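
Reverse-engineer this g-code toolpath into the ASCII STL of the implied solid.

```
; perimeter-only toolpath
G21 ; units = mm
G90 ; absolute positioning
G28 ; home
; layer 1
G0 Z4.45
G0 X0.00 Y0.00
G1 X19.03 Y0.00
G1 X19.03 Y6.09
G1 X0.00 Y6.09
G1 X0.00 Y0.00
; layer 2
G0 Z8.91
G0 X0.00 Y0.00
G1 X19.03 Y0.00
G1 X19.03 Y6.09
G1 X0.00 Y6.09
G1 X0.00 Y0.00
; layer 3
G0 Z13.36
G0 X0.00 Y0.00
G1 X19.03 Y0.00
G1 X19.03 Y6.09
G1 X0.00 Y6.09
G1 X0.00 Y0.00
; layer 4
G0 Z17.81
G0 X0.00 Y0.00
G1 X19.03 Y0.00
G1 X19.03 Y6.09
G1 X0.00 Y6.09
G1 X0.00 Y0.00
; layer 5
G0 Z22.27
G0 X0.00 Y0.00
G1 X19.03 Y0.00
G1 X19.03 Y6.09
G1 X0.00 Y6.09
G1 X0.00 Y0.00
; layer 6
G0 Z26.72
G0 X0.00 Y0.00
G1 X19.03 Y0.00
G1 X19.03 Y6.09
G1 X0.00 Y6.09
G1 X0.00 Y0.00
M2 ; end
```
solid part
  facet normal 0.0000 0.0000 -1.0000
    outer loop
      vertex 19.03 6.09 0.00
      vertex 19.03 0.00 0.00
      vertex 0.00 0.00 0.00
    endloop
  endfacet
  facet normal 0.0000 0.0000 -1.0000
    outer loop
      vertex 0.00 6.09 0.00
      vertex 19.03 6.09 0.00
      vertex 0.00 0.00 0.00
    endloop
  endfacet
  facet normal 0.0000 0.0000 1.0000
    outer loop
      vertex 0.00 0.00 26.72
      vertex 19.03 0.00 26.72
      vertex 19.03 6.09 26.72
    endloop
  endfacet
  facet normal 0.0000 0.0000 1.0000
    outer loop
      vertex 0.00 0.00 26.72
      vertex 19.03 6.09 26.72
      vertex 0.00 6.09 26.72
    endloop
  endfacet
  facet normal 0.0000 -1.0000 0.0000
    outer loop
      vertex 0.00 0.00 0.00
      vertex 19.03 0.00 0.00
      vertex 19.03 0.00 26.72
    endloop
  endfacet
  facet normal 0.0000 -1.0000 0.0000
    outer loop
      vertex 0.00 0.00 0.00
      vertex 19.03 0.00 26.72
      vertex 0.00 0.00 26.72
    endloop
  endfacet
  facet normal 0.0000 1.0000 0.0000
    outer loop
      vertex 19.03 6.09 26.72
      vertex 19.03 6.09 0.00
      vertex 0.00 6.09 0.00
    endloop
  endfacet
  facet normal 0.0000 1.0000 0.0000
    outer loop
      vertex 0.00 6.09 26.72
      vertex 19.03 6.09 26.72
      vertex 0.00 6.09 0.00
    endloop
  endfacet
  facet normal -1.0000 0.0000 0.0000
    outer loop
      vertex 0.00 6.09 26.72
      vertex 0.00 6.09 0.00
      vertex 0.00 0.00 0.00
    endloop
  endfacet
  facet normal -1.0000 0.0000 0.0000
    outer loop
      vertex 0.00 0.00 26.72
      vertex 0.00 6.09 26.72
      vertex 0.00 0.00 0.00
    endloop
  endfacet
  facet normal 1.0000 0.0000 0.0000
    outer loop
      vertex 19.03 0.00 0.00
      vertex 19.03 6.09 0.00
      vertex 19.03 6.09 26.72
    endloop
  endfacet
  facet normal 1.0000 0.0000 0.0000
    outer loop
      vertex 19.03 0.00 0.00
      vertex 19.03 6.09 26.72
      vertex 19.03 0.00 26.72
    endloop
  endfacet
endsolid part

The G0 Z moves step by Δz≈4.45 mm. Every layer's G1 loop is the same polygon, so the solid is a straight extrusion of it from z=0 to z≈26.7. Closing with flat bottom and top caps and triangulating gives 12 facets — a rectangular box, roughly 19 × 6.09 mm footprint and 26.7 mm tall.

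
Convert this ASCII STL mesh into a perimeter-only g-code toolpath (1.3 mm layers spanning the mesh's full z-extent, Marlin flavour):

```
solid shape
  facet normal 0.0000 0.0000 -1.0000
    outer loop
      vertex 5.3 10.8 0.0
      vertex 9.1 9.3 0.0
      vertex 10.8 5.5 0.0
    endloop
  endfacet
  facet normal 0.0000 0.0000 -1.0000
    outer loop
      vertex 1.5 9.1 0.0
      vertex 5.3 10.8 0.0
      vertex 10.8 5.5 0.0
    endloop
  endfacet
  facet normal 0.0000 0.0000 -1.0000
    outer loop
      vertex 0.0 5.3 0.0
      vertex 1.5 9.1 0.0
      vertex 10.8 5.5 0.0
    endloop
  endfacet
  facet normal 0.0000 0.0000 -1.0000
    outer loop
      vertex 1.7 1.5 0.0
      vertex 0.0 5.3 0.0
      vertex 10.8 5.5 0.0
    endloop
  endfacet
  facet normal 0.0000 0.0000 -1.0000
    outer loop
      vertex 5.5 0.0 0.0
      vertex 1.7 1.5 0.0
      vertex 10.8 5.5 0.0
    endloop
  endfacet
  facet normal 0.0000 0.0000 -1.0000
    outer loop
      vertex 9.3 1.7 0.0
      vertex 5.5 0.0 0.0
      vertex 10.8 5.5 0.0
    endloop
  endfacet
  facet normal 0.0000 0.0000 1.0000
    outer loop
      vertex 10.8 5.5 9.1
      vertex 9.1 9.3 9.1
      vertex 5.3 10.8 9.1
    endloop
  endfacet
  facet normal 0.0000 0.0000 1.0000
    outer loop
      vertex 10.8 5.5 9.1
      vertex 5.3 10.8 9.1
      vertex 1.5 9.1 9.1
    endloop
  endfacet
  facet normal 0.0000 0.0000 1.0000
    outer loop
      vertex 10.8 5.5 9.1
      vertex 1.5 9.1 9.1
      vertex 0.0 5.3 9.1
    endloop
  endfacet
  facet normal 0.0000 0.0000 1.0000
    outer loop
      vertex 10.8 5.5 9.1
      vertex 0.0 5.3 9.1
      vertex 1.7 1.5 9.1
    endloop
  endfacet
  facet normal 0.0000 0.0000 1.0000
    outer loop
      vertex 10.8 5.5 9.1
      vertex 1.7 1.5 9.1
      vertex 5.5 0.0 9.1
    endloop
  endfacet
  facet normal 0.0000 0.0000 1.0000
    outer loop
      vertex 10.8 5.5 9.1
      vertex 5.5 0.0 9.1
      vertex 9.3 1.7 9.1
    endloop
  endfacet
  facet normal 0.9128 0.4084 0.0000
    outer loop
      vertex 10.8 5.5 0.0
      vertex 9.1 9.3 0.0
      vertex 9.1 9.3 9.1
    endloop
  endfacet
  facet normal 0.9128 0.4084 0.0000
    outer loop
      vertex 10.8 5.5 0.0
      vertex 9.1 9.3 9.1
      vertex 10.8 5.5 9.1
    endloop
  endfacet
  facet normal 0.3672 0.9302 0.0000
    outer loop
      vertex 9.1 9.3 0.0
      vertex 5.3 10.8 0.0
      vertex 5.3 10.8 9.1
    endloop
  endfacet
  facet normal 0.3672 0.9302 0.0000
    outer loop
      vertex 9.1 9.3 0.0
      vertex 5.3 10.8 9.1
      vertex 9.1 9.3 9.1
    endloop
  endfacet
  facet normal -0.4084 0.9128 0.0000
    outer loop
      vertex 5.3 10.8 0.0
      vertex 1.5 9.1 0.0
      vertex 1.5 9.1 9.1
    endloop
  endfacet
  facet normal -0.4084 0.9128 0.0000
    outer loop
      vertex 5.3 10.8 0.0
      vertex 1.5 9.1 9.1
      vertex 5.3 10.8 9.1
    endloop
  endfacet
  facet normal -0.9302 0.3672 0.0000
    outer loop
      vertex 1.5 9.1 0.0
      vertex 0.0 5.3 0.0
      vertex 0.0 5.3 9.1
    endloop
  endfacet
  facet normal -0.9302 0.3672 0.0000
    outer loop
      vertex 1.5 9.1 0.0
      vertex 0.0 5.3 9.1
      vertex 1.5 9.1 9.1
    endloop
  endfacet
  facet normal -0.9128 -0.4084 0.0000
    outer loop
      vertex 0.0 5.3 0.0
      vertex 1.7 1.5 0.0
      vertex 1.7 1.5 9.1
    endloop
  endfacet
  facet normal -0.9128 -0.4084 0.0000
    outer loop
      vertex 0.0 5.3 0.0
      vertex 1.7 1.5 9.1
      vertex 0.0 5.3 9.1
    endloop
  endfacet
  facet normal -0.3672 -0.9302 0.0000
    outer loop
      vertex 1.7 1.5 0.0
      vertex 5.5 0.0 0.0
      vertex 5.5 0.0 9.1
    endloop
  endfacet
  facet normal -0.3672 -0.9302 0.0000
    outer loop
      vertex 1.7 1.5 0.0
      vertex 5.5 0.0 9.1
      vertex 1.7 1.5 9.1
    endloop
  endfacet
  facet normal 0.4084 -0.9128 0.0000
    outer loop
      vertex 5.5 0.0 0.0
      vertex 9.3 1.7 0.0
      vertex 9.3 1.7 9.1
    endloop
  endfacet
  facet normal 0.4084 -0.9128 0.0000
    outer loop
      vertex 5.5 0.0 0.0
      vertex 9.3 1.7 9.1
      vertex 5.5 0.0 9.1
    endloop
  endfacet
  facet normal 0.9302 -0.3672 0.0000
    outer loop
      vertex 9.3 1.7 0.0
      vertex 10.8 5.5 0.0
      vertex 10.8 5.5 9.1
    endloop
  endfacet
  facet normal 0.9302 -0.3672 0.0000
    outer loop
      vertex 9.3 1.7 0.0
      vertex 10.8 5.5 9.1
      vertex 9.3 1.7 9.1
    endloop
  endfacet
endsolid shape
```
; perimeter-only toolpath
G21 ; units = mm
G90 ; absolute positioning
G28 ; home
; layer 1
G0 Z1.3
G0 X10.8 Y5.5
G1 X9.1 Y9.3
G1 X5.3 Y10.8
G1 X1.5 Y9.1
G1 X0.0 Y5.3
G1 X1.7 Y1.5
G1 X5.5 Y0.0
G1 X9.3 Y1.7
G1 X10.8 Y5.5
; layer 2
G0 Z2.6
G0 X10.8 Y5.5
G1 X9.1 Y9.3
G1 X5.3 Y10.8
G1 X1.5 Y9.1
G1 X0.0 Y5.3
G1 X1.7 Y1.5
G1 X5.5 Y0.0
G1 X9.3 Y1.7
G1 X10.8 Y5.5
; layer 3
G0 Z3.9
G0 X10.8 Y5.5
G1 X9.1 Y9.3
G1 X5.3 Y10.8
G1 X1.5 Y9.1
G1 X0.0 Y5.3
G1 X1.7 Y1.5
G1 X5.5 Y0.0
G1 X9.3 Y1.7
G1 X10.8 Y5.5
; layer 4
G0 Z5.2
G0 X10.8 Y5.5
G1 X9.1 Y9.3
G1 X5.3 Y10.8
G1 X1.5 Y9.1
G1 X0.0 Y5.3
G1 X1.7 Y1.5
G1 X5.5 Y0.0
G1 X9.3 Y1.7
G1 X10.8 Y5.5
; layer 5
G0 Z6.5
G0 X10.8 Y5.5
G1 X9.1 Y9.3
G1 X5.3 Y10.8
G1 X1.5 Y9.1
G1 X0.0 Y5.3
G1 X1.7 Y1.5
G1 X5.5 Y0.0
G1 X9.3 Y1.7
G1 X10.8 Y5.5
; layer 6
G0 Z7.8
G0 X10.8 Y5.5
G1 X9.1 Y9.3
G1 X5.3 Y10.8
G1 X1.5 Y9.1
G1 X0.0 Y5.3
G1 X1.7 Y1.5
G1 X5.5 Y0.0
G1 X9.3 Y1.7
G1 X10.8 Y5.5
; layer 7
G0 Z9.1
G0 X10.8 Y5.5
G1 X9.1 Y9.3
G1 X5.3 Y10.8
G1 X1.5 Y9.1
G1 X0.0 Y5.3
G1 X1.7 Y1.5
G1 X5.5 Y0.0
G1 X9.3 Y1.7
G1 X10.8 Y5.5
M2 ; end

The solid is a regular 8-sided prism (a cylinder approximated with 8 flat sides), circumscribed radius ≈ 5.4 mm, height ≈ 9.1 mm. Slicing at Δz = 1.3 mm — 7 equal slices spanning the solid's height, so layer i sits at z = i·h/7 — gives 7 non-empty perimeters. Each is a 8-segment closed polygon; G0 lifts to the layer z and rapids to the start vertex, then G1 traces the edges.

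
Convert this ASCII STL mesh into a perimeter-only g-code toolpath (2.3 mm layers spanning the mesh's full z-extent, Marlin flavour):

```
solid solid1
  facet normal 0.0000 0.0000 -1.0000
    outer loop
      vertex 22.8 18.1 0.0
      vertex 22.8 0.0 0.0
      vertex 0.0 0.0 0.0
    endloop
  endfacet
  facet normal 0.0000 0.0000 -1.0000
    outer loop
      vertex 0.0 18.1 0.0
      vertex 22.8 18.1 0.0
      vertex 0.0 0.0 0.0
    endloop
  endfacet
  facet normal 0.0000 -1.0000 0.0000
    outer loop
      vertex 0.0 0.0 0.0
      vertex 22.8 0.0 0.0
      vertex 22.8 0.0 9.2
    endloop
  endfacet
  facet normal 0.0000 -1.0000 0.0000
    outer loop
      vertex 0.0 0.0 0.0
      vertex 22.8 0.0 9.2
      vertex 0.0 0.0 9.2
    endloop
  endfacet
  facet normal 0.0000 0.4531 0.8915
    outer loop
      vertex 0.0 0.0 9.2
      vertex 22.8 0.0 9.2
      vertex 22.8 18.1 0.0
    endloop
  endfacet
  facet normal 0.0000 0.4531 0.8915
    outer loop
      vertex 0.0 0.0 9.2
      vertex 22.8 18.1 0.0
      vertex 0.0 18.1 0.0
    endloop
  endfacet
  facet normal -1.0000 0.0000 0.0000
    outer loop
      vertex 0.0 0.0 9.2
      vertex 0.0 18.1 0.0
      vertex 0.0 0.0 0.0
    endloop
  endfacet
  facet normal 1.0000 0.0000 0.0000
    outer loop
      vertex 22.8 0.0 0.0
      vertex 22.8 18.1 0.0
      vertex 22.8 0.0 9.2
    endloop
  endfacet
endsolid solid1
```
; perimeter-only toolpath
G21 ; units = mm
G90 ; absolute positioning
G28 ; home
; layer 1
G0 Z2.3
G0 X0.0 Y0.0
G1 X22.8 Y0.0
G1 X22.8 Y13.6
G1 X0.0 Y13.6
G1 X0.0 Y0.0
; layer 2
G0 Z4.6
G0 X0.0 Y0.0
G1 X22.8 Y0.0
G1 X22.8 Y9.1
G1 X0.0 Y9.1
G1 X0.0 Y0.0
; layer 3
G0 Z6.9
G0 X0.0 Y0.0
G1 X22.8 Y0.0
G1 X22.8 Y4.5
G1 X0.0 Y4.5
G1 X0.0 Y0.0
M2 ; end

The solid is a wedge (ramp): 22.8 × 18.1 mm base, rising to 9.2 mm along the y=0 edge and sloping linearly to z=0 at y=18.1. Slicing at Δz = 2.3 mm — 4 equal slices spanning the solid's height, so layer i sits at z = i·h/4 — gives 3 non-empty perimeters. Each is a 4-segment closed polygon; G0 lifts to the layer z and rapids to the start vertex, then G1 traces the edges. The cross-section shrinks linearly with z (the slice at the apex is degenerate and omitted).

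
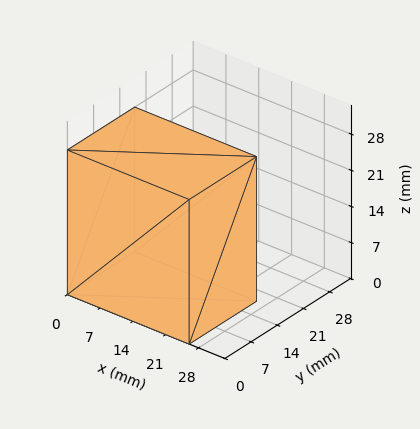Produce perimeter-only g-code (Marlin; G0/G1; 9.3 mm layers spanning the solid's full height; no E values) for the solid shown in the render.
Reading the render: the shape is a rectangular box, roughly 26 × 18 mm footprint and 28 mm tall (dimensions read to the nearest mm from the axis ticks). For the g-code, the solid's height is divided into equal slices at the stated Δz and each level perimeter traced with G1 moves after a G0 lift.

; perimeter-only toolpath
G21 ; units = mm
G90 ; absolute positioning
G28 ; home
; layer 1
G0 Z9.3
G0 X0.0 Y0.0
G1 X26.0 Y0.0
G1 X26.0 Y18.0
G1 X0.0 Y18.0
G1 X0.0 Y0.0
; layer 2
G0 Z18.7
G0 X0.0 Y0.0
G1 X26.0 Y0.0
G1 X26.0 Y18.0
G1 X0.0 Y18.0
G1 X0.0 Y0.0
; layer 3
G0 Z28.0
G0 X0.0 Y0.0
G1 X26.0 Y0.0
G1 X26.0 Y18.0
G1 X0.0 Y18.0
G1 X0.0 Y0.0
M2 ; end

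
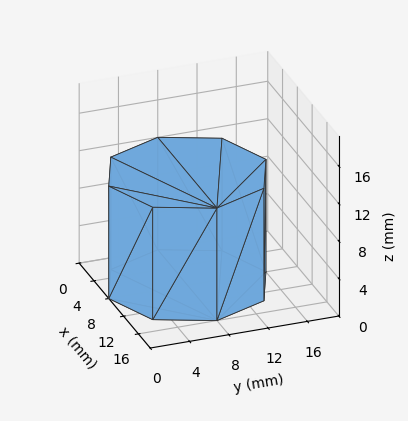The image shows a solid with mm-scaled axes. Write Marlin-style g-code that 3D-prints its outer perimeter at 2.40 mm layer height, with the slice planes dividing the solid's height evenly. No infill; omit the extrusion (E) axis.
Reading the render: the shape is a regular 8-sided prism (a cylinder approximated with 8 flat sides), circumscribed radius ≈ 8 mm, height ≈ 12 mm (dimensions read to the nearest mm from the axis ticks). For the g-code, the solid's height is divided into equal slices at the stated Δz and each level perimeter traced with G1 moves after a G0 lift.

; perimeter-only toolpath
G21 ; units = mm
G90 ; absolute positioning
G28 ; home
; layer 1
G0 Z2.40
G0 X16.00 Y8.00
G1 X13.66 Y13.66
G1 X8.00 Y16.00
G1 X2.34 Y13.66
G1 X0.00 Y8.00
G1 X2.34 Y2.34
G1 X8.00 Y0.00
G1 X13.66 Y2.34
G1 X16.00 Y8.00
; layer 2
G0 Z4.80
G0 X16.00 Y8.00
G1 X13.66 Y13.66
G1 X8.00 Y16.00
G1 X2.34 Y13.66
G1 X0.00 Y8.00
G1 X2.34 Y2.34
G1 X8.00 Y0.00
G1 X13.66 Y2.34
G1 X16.00 Y8.00
; layer 3
G0 Z7.20
G0 X16.00 Y8.00
G1 X13.66 Y13.66
G1 X8.00 Y16.00
G1 X2.34 Y13.66
G1 X0.00 Y8.00
G1 X2.34 Y2.34
G1 X8.00 Y0.00
G1 X13.66 Y2.34
G1 X16.00 Y8.00
; layer 4
G0 Z9.60
G0 X16.00 Y8.00
G1 X13.66 Y13.66
G1 X8.00 Y16.00
G1 X2.34 Y13.66
G1 X0.00 Y8.00
G1 X2.34 Y2.34
G1 X8.00 Y0.00
G1 X13.66 Y2.34
G1 X16.00 Y8.00
; layer 5
G0 Z12.00
G0 X16.00 Y8.00
G1 X13.66 Y13.66
G1 X8.00 Y16.00
G1 X2.34 Y13.66
G1 X0.00 Y8.00
G1 X2.34 Y2.34
G1 X8.00 Y0.00
G1 X13.66 Y2.34
G1 X16.00 Y8.00
M2 ; end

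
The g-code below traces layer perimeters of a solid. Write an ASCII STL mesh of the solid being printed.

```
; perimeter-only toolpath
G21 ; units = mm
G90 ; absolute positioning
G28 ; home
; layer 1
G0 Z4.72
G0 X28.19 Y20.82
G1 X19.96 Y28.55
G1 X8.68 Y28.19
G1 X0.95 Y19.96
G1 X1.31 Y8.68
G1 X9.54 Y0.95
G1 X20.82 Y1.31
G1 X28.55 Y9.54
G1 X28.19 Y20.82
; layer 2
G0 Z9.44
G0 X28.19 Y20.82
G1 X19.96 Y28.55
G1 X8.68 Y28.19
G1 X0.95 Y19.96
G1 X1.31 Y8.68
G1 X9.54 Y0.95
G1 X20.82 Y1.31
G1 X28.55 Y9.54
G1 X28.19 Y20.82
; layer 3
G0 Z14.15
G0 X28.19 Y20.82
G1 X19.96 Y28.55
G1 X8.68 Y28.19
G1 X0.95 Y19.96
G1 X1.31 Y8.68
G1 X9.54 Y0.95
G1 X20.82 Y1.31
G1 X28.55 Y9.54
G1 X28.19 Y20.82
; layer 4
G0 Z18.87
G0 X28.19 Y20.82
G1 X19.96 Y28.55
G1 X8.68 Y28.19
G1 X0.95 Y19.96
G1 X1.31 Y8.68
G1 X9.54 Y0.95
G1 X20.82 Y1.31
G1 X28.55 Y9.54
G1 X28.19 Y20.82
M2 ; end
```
solid part
  facet normal 0.0000 0.0000 -1.0000
    outer loop
      vertex 8.68 28.19 0.00
      vertex 19.96 28.55 0.00
      vertex 28.19 20.82 0.00
    endloop
  endfacet
  facet normal 0.0000 0.0000 -1.0000
    outer loop
      vertex 0.95 19.96 0.00
      vertex 8.68 28.19 0.00
      vertex 28.19 20.82 0.00
    endloop
  endfacet
  facet normal 0.0000 0.0000 -1.0000
    outer loop
      vertex 1.31 8.68 0.00
      vertex 0.95 19.96 0.00
      vertex 28.19 20.82 0.00
    endloop
  endfacet
  facet normal 0.0000 0.0000 -1.0000
    outer loop
      vertex 9.54 0.95 0.00
      vertex 1.31 8.68 0.00
      vertex 28.19 20.82 0.00
    endloop
  endfacet
  facet normal 0.0000 0.0000 -1.0000
    outer loop
      vertex 20.82 1.31 0.00
      vertex 9.54 0.95 0.00
      vertex 28.19 20.82 0.00
    endloop
  endfacet
  facet normal 0.0000 0.0000 -1.0000
    outer loop
      vertex 28.55 9.54 0.00
      vertex 20.82 1.31 0.00
      vertex 28.19 20.82 0.00
    endloop
  endfacet
  facet normal 0.0000 0.0000 1.0000
    outer loop
      vertex 28.19 20.82 18.87
      vertex 19.96 28.55 18.87
      vertex 8.68 28.19 18.87
    endloop
  endfacet
  facet normal 0.0000 0.0000 1.0000
    outer loop
      vertex 28.19 20.82 18.87
      vertex 8.68 28.19 18.87
      vertex 0.95 19.96 18.87
    endloop
  endfacet
  facet normal 0.0000 0.0000 1.0000
    outer loop
      vertex 28.19 20.82 18.87
      vertex 0.95 19.96 18.87
      vertex 1.31 8.68 18.87
    endloop
  endfacet
  facet normal 0.0000 0.0000 1.0000
    outer loop
      vertex 28.19 20.82 18.87
      vertex 1.31 8.68 18.87
      vertex 9.54 0.95 18.87
    endloop
  endfacet
  facet normal 0.0000 0.0000 1.0000
    outer loop
      vertex 28.19 20.82 18.87
      vertex 9.54 0.95 18.87
      vertex 20.82 1.31 18.87
    endloop
  endfacet
  facet normal 0.0000 0.0000 1.0000
    outer loop
      vertex 28.19 20.82 18.87
      vertex 20.82 1.31 18.87
      vertex 28.55 9.54 18.87
    endloop
  endfacet
  facet normal 0.6846 0.7289 0.0000
    outer loop
      vertex 28.19 20.82 0.00
      vertex 19.96 28.55 0.00
      vertex 19.96 28.55 18.87
    endloop
  endfacet
  facet normal 0.6846 0.7289 0.0000
    outer loop
      vertex 28.19 20.82 0.00
      vertex 19.96 28.55 18.87
      vertex 28.19 20.82 18.87
    endloop
  endfacet
  facet normal -0.0319 0.9995 0.0000
    outer loop
      vertex 19.96 28.55 0.00
      vertex 8.68 28.19 0.00
      vertex 8.68 28.19 18.87
    endloop
  endfacet
  facet normal -0.0319 0.9995 0.0000
    outer loop
      vertex 19.96 28.55 0.00
      vertex 8.68 28.19 18.87
      vertex 19.96 28.55 18.87
    endloop
  endfacet
  facet normal -0.7289 0.6846 0.0000
    outer loop
      vertex 8.68 28.19 0.00
      vertex 0.95 19.96 0.00
      vertex 0.95 19.96 18.87
    endloop
  endfacet
  facet normal -0.7289 0.6846 0.0000
    outer loop
      vertex 8.68 28.19 0.00
      vertex 0.95 19.96 18.87
      vertex 8.68 28.19 18.87
    endloop
  endfacet
  facet normal -0.9995 -0.0319 0.0000
    outer loop
      vertex 0.95 19.96 0.00
      vertex 1.31 8.68 0.00
      vertex 1.31 8.68 18.87
    endloop
  endfacet
  facet normal -0.9995 -0.0319 0.0000
    outer loop
      vertex 0.95 19.96 0.00
      vertex 1.31 8.68 18.87
      vertex 0.95 19.96 18.87
    endloop
  endfacet
  facet normal -0.6846 -0.7289 0.0000
    outer loop
      vertex 1.31 8.68 0.00
      vertex 9.54 0.95 0.00
      vertex 9.54 0.95 18.87
    endloop
  endfacet
  facet normal -0.6846 -0.7289 0.0000
    outer loop
      vertex 1.31 8.68 0.00
      vertex 9.54 0.95 18.87
      vertex 1.31 8.68 18.87
    endloop
  endfacet
  facet normal 0.0319 -0.9995 0.0000
    outer loop
      vertex 9.54 0.95 0.00
      vertex 20.82 1.31 0.00
      vertex 20.82 1.31 18.87
    endloop
  endfacet
  facet normal 0.0319 -0.9995 0.0000
    outer loop
      vertex 9.54 0.95 0.00
      vertex 20.82 1.31 18.87
      vertex 9.54 0.95 18.87
    endloop
  endfacet
  facet normal 0.7289 -0.6846 0.0000
    outer loop
      vertex 20.82 1.31 0.00
      vertex 28.55 9.54 0.00
      vertex 28.55 9.54 18.87
    endloop
  endfacet
  facet normal 0.7289 -0.6846 0.0000
    outer loop
      vertex 20.82 1.31 0.00
      vertex 28.55 9.54 18.87
      vertex 20.82 1.31 18.87
    endloop
  endfacet
  facet normal 0.9995 0.0319 0.0000
    outer loop
      vertex 28.55 9.54 0.00
      vertex 28.19 20.82 0.00
      vertex 28.19 20.82 18.87
    endloop
  endfacet
  facet normal 0.9995 0.0319 0.0000
    outer loop
      vertex 28.55 9.54 0.00
      vertex 28.19 20.82 18.87
      vertex 28.55 9.54 18.87
    endloop
  endfacet
endsolid part

The G0 Z moves step by Δz≈4.72 mm. Every layer's G1 loop is the same polygon, so the solid is a straight extrusion of it from z=0 to z≈18.9. Closing with flat bottom and top caps and triangulating gives 28 facets — a regular 8-sided prism (a cylinder approximated with 8 flat sides), circumscribed radius ≈ 14.8 mm, height ≈ 18.9 mm.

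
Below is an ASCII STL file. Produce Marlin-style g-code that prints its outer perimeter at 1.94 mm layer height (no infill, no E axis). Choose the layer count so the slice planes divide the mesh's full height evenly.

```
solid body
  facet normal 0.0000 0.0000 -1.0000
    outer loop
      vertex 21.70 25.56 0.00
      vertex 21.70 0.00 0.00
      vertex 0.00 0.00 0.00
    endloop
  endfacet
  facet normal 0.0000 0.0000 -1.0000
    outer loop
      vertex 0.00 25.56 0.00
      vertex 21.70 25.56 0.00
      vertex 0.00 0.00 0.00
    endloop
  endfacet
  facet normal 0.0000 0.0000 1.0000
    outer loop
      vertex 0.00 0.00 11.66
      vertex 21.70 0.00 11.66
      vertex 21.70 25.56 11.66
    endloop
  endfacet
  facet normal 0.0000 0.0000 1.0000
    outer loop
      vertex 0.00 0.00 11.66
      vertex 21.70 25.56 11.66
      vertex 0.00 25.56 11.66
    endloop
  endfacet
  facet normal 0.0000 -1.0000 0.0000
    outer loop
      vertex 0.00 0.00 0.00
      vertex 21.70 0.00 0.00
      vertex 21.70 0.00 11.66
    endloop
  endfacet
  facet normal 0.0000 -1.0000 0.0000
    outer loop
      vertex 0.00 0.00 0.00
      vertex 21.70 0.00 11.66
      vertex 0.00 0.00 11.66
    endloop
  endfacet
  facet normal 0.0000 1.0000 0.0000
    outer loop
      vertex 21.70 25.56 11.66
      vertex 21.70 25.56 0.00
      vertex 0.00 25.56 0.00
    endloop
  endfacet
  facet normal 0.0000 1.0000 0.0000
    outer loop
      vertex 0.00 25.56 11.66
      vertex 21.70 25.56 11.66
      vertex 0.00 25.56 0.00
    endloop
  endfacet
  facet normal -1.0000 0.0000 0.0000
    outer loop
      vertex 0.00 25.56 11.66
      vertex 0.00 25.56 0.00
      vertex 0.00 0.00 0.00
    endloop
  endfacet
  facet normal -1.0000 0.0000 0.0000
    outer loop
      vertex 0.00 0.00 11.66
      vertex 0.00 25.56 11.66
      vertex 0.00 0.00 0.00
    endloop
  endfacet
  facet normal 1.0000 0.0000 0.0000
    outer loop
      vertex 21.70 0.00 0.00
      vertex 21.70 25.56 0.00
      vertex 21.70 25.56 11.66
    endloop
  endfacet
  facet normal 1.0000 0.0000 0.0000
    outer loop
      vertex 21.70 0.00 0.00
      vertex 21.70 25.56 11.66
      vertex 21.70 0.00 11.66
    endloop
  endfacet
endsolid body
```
; perimeter-only toolpath
G21 ; units = mm
G90 ; absolute positioning
G28 ; home
; layer 1
G0 Z1.94
G0 X0.00 Y0.00
G1 X21.70 Y0.00
G1 X21.70 Y25.56
G1 X0.00 Y25.56
G1 X0.00 Y0.00
; layer 2
G0 Z3.89
G0 X0.00 Y0.00
G1 X21.70 Y0.00
G1 X21.70 Y25.56
G1 X0.00 Y25.56
G1 X0.00 Y0.00
; layer 3
G0 Z5.83
G0 X0.00 Y0.00
G1 X21.70 Y0.00
G1 X21.70 Y25.56
G1 X0.00 Y25.56
G1 X0.00 Y0.00
; layer 4
G0 Z7.77
G0 X0.00 Y0.00
G1 X21.70 Y0.00
G1 X21.70 Y25.56
G1 X0.00 Y25.56
G1 X0.00 Y0.00
; layer 5
G0 Z9.72
G0 X0.00 Y0.00
G1 X21.70 Y0.00
G1 X21.70 Y25.56
G1 X0.00 Y25.56
G1 X0.00 Y0.00
; layer 6
G0 Z11.66
G0 X0.00 Y0.00
G1 X21.70 Y0.00
G1 X21.70 Y25.56
G1 X0.00 Y25.56
G1 X0.00 Y0.00
M2 ; end

The solid is a rectangular box, roughly 21.7 × 25.6 mm footprint and 11.7 mm tall. Slicing at Δz = 1.94 mm — 6 equal slices spanning the solid's height, so layer i sits at z = i·h/6 — gives 6 non-empty perimeters. Each is a 4-segment closed polygon; G0 lifts to the layer z and rapids to the start vertex, then G1 traces the edges.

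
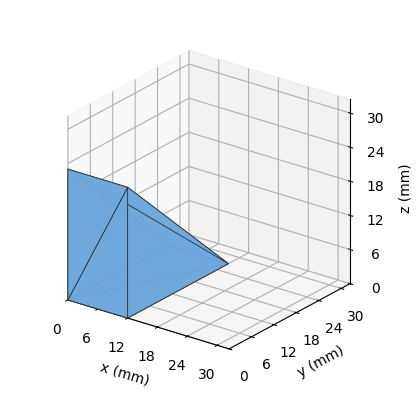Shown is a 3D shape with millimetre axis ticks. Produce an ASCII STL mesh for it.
Reading the render: the shape is a wedge (ramp): 12 × 27 mm base, rising to 23 mm along the y=0 edge and sloping linearly to z=0 at y=27 (dimensions read to the nearest mm from the axis ticks). For the STL, each face is triangulated and given an outward normal.

solid part
  facet normal 0.0000 0.0000 -1.0000
    outer loop
      vertex 12.000 27.000 0.000
      vertex 12.000 0.000 0.000
      vertex 0.000 0.000 0.000
    endloop
  endfacet
  facet normal 0.0000 0.0000 -1.0000
    outer loop
      vertex 0.000 27.000 0.000
      vertex 12.000 27.000 0.000
      vertex 0.000 0.000 0.000
    endloop
  endfacet
  facet normal 0.0000 -1.0000 0.0000
    outer loop
      vertex 0.000 0.000 0.000
      vertex 12.000 0.000 0.000
      vertex 12.000 0.000 23.000
    endloop
  endfacet
  facet normal 0.0000 -1.0000 0.0000
    outer loop
      vertex 0.000 0.000 0.000
      vertex 12.000 0.000 23.000
      vertex 0.000 0.000 23.000
    endloop
  endfacet
  facet normal 0.0000 0.6485 0.7612
    outer loop
      vertex 0.000 0.000 23.000
      vertex 12.000 0.000 23.000
      vertex 12.000 27.000 0.000
    endloop
  endfacet
  facet normal 0.0000 0.6485 0.7612
    outer loop
      vertex 0.000 0.000 23.000
      vertex 12.000 27.000 0.000
      vertex 0.000 27.000 0.000
    endloop
  endfacet
  facet normal -1.0000 0.0000 0.0000
    outer loop
      vertex 0.000 0.000 23.000
      vertex 0.000 27.000 0.000
      vertex 0.000 0.000 0.000
    endloop
  endfacet
  facet normal 1.0000 0.0000 0.0000
    outer loop
      vertex 12.000 0.000 0.000
      vertex 12.000 27.000 0.000
      vertex 12.000 0.000 23.000
    endloop
  endfacet
endsolid part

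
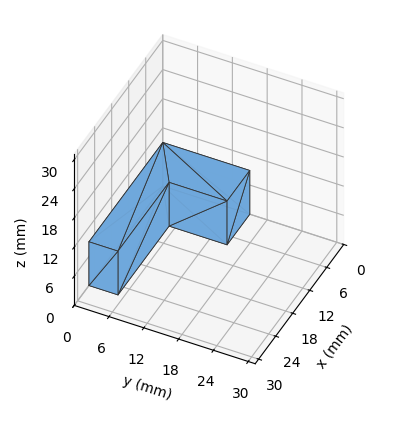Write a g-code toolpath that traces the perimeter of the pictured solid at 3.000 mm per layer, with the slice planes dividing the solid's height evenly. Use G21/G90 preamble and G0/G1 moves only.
Reading the render: the shape is an L-shaped prism: outer 26 × 15 mm, arm thicknesses ≈ 5 mm (horizontal) and 8 mm (vertical), extruded 9 mm in z (dimensions read to the nearest mm from the axis ticks). For the g-code, the solid's height is divided into equal slices at the stated Δz and each level perimeter traced with G1 moves after a G0 lift.

; perimeter-only toolpath
G21 ; units = mm
G90 ; absolute positioning
G28 ; home
; layer 1
G0 Z3.000
G0 X0.000 Y0.000
G1 X26.000 Y0.000
G1 X26.000 Y5.000
G1 X8.000 Y5.000
G1 X8.000 Y15.000
G1 X0.000 Y15.000
G1 X0.000 Y0.000
; layer 2
G0 Z6.000
G0 X0.000 Y0.000
G1 X26.000 Y0.000
G1 X26.000 Y5.000
G1 X8.000 Y5.000
G1 X8.000 Y15.000
G1 X0.000 Y15.000
G1 X0.000 Y0.000
; layer 3
G0 Z9.000
G0 X0.000 Y0.000
G1 X26.000 Y0.000
G1 X26.000 Y5.000
G1 X8.000 Y5.000
G1 X8.000 Y15.000
G1 X0.000 Y15.000
G1 X0.000 Y0.000
M2 ; end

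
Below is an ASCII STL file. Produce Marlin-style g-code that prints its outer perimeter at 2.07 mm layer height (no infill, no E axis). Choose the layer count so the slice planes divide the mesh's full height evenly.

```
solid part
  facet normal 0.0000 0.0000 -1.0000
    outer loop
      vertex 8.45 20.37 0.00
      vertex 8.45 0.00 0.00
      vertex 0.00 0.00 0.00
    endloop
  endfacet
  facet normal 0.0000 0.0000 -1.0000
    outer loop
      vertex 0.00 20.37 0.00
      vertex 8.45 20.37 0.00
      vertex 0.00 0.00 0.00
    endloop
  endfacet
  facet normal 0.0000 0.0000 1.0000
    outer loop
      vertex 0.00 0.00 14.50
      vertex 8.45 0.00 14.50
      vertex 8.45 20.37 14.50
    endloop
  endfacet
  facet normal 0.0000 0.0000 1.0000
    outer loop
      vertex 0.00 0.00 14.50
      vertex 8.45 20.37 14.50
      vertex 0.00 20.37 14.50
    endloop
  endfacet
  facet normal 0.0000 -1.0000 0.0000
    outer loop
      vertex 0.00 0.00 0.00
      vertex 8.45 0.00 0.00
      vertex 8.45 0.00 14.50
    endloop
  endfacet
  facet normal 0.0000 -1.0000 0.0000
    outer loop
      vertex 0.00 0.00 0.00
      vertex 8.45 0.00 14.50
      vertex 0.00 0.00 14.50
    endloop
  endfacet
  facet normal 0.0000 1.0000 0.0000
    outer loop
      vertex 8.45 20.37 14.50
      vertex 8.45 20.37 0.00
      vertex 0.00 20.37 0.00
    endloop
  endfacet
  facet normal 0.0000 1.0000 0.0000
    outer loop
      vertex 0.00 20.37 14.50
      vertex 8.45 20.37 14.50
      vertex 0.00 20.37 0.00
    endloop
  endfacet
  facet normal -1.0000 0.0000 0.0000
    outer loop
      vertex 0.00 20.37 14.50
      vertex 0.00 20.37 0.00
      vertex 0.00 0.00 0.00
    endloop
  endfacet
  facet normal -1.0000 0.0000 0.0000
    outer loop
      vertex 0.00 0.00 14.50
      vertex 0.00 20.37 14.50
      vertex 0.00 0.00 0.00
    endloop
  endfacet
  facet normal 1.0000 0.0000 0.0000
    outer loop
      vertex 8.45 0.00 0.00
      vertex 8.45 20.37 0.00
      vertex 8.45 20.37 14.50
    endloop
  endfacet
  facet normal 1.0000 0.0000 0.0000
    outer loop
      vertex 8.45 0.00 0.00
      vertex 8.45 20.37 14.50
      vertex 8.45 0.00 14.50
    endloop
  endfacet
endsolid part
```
; perimeter-only toolpath
G21 ; units = mm
G90 ; absolute positioning
G28 ; home
; layer 1
G0 Z2.07
G0 X0.00 Y0.00
G1 X8.45 Y0.00
G1 X8.45 Y20.37
G1 X0.00 Y20.37
G1 X0.00 Y0.00
; layer 2
G0 Z4.14
G0 X0.00 Y0.00
G1 X8.45 Y0.00
G1 X8.45 Y20.37
G1 X0.00 Y20.37
G1 X0.00 Y0.00
; layer 3
G0 Z6.21
G0 X0.00 Y0.00
G1 X8.45 Y0.00
G1 X8.45 Y20.37
G1 X0.00 Y20.37
G1 X0.00 Y0.00
; layer 4
G0 Z8.29
G0 X0.00 Y0.00
G1 X8.45 Y0.00
G1 X8.45 Y20.37
G1 X0.00 Y20.37
G1 X0.00 Y0.00
; layer 5
G0 Z10.36
G0 X0.00 Y0.00
G1 X8.45 Y0.00
G1 X8.45 Y20.37
G1 X0.00 Y20.37
G1 X0.00 Y0.00
; layer 6
G0 Z12.43
G0 X0.00 Y0.00
G1 X8.45 Y0.00
G1 X8.45 Y20.37
G1 X0.00 Y20.37
G1 X0.00 Y0.00
; layer 7
G0 Z14.50
G0 X0.00 Y0.00
G1 X8.45 Y0.00
G1 X8.45 Y20.37
G1 X0.00 Y20.37
G1 X0.00 Y0.00
M2 ; end

The solid is a rectangular box, roughly 8.45 × 20.4 mm footprint and 14.5 mm tall. Slicing at Δz = 2.07 mm — 7 equal slices spanning the solid's height, so layer i sits at z = i·h/7 — gives 7 non-empty perimeters. Each is a 4-segment closed polygon; G0 lifts to the layer z and rapids to the start vertex, then G1 traces the edges.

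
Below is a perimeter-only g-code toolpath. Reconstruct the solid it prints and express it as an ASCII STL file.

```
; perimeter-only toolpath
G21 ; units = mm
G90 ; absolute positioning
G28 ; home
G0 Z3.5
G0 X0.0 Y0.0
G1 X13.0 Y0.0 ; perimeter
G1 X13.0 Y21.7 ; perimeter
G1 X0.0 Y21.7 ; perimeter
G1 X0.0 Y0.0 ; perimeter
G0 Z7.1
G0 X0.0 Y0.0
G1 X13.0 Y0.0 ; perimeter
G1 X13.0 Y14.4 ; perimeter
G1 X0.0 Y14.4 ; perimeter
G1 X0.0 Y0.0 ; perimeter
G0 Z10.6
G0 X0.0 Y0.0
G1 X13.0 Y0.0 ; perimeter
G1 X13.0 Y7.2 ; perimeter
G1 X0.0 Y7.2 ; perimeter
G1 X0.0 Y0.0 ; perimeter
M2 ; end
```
solid part
  facet normal 0.0000 0.0000 -1.0000
    outer loop
      vertex 13.0 28.9 0.0
      vertex 13.0 0.0 0.0
      vertex 0.0 0.0 0.0
    endloop
  endfacet
  facet normal 0.0000 0.0000 -1.0000
    outer loop
      vertex 0.0 28.9 0.0
      vertex 13.0 28.9 0.0
      vertex 0.0 0.0 0.0
    endloop
  endfacet
  facet normal 0.0000 -1.0000 0.0000
    outer loop
      vertex 0.0 0.0 0.0
      vertex 13.0 0.0 0.0
      vertex 13.0 0.0 14.2
    endloop
  endfacet
  facet normal 0.0000 -1.0000 0.0000
    outer loop
      vertex 0.0 0.0 0.0
      vertex 13.0 0.0 14.2
      vertex 0.0 0.0 14.2
    endloop
  endfacet
  facet normal 0.0000 0.4410 0.8975
    outer loop
      vertex 0.0 0.0 14.2
      vertex 13.0 0.0 14.2
      vertex 13.0 28.9 0.0
    endloop
  endfacet
  facet normal 0.0000 0.4410 0.8975
    outer loop
      vertex 0.0 0.0 14.2
      vertex 13.0 28.9 0.0
      vertex 0.0 28.9 0.0
    endloop
  endfacet
  facet normal -1.0000 0.0000 0.0000
    outer loop
      vertex 0.0 0.0 14.2
      vertex 0.0 28.9 0.0
      vertex 0.0 0.0 0.0
    endloop
  endfacet
  facet normal 1.0000 0.0000 0.0000
    outer loop
      vertex 13.0 0.0 0.0
      vertex 13.0 28.9 0.0
      vertex 13.0 0.0 14.2
    endloop
  endfacet
endsolid part

The G0 Z moves step by Δz≈3.5 mm. The G1 loops shrink linearly with z, so the solid tapers from its base footprint up to z≈14.2. Closing with a flat bottom cap and the tapered top and triangulating gives 8 facets — a wedge (ramp): 13 × 28.9 mm base, rising to 14.2 mm along the y=0 edge and sloping linearly to z=0 at y=28.9.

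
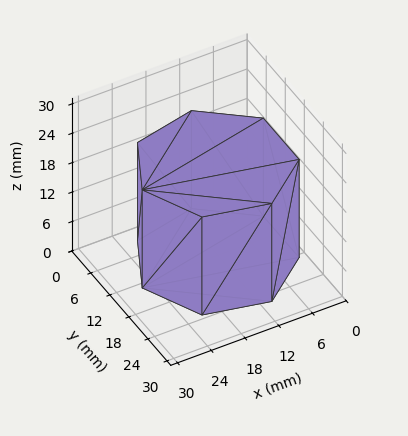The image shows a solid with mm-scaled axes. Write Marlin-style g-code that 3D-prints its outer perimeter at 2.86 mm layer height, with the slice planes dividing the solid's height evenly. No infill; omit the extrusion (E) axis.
Reading the render: the shape is a regular 7-sided prism (a cylinder approximated with 7 flat sides), circumscribed radius ≈ 13 mm, height ≈ 20 mm (dimensions read to the nearest mm from the axis ticks). For the g-code, the solid's height is divided into equal slices at the stated Δz and each level perimeter traced with G1 moves after a G0 lift.

; perimeter-only toolpath
G21 ; units = mm
G90 ; absolute positioning
G28 ; home
; layer 1
G0 Z2.86
G0 X26.00 Y13.00
G1 X21.11 Y23.16
G1 X10.11 Y25.67
G1 X1.29 Y18.64
G1 X1.29 Y7.36
G1 X10.11 Y0.33
G1 X21.11 Y2.84
G1 X26.00 Y13.00
; layer 2
G0 Z5.71
G0 X26.00 Y13.00
G1 X21.11 Y23.16
G1 X10.11 Y25.67
G1 X1.29 Y18.64
G1 X1.29 Y7.36
G1 X10.11 Y0.33
G1 X21.11 Y2.84
G1 X26.00 Y13.00
; layer 3
G0 Z8.57
G0 X26.00 Y13.00
G1 X21.11 Y23.16
G1 X10.11 Y25.67
G1 X1.29 Y18.64
G1 X1.29 Y7.36
G1 X10.11 Y0.33
G1 X21.11 Y2.84
G1 X26.00 Y13.00
; layer 4
G0 Z11.43
G0 X26.00 Y13.00
G1 X21.11 Y23.16
G1 X10.11 Y25.67
G1 X1.29 Y18.64
G1 X1.29 Y7.36
G1 X10.11 Y0.33
G1 X21.11 Y2.84
G1 X26.00 Y13.00
; layer 5
G0 Z14.29
G0 X26.00 Y13.00
G1 X21.11 Y23.16
G1 X10.11 Y25.67
G1 X1.29 Y18.64
G1 X1.29 Y7.36
G1 X10.11 Y0.33
G1 X21.11 Y2.84
G1 X26.00 Y13.00
; layer 6
G0 Z17.14
G0 X26.00 Y13.00
G1 X21.11 Y23.16
G1 X10.11 Y25.67
G1 X1.29 Y18.64
G1 X1.29 Y7.36
G1 X10.11 Y0.33
G1 X21.11 Y2.84
G1 X26.00 Y13.00
; layer 7
G0 Z20.00
G0 X26.00 Y13.00
G1 X21.11 Y23.16
G1 X10.11 Y25.67
G1 X1.29 Y18.64
G1 X1.29 Y7.36
G1 X10.11 Y0.33
G1 X21.11 Y2.84
G1 X26.00 Y13.00
M2 ; end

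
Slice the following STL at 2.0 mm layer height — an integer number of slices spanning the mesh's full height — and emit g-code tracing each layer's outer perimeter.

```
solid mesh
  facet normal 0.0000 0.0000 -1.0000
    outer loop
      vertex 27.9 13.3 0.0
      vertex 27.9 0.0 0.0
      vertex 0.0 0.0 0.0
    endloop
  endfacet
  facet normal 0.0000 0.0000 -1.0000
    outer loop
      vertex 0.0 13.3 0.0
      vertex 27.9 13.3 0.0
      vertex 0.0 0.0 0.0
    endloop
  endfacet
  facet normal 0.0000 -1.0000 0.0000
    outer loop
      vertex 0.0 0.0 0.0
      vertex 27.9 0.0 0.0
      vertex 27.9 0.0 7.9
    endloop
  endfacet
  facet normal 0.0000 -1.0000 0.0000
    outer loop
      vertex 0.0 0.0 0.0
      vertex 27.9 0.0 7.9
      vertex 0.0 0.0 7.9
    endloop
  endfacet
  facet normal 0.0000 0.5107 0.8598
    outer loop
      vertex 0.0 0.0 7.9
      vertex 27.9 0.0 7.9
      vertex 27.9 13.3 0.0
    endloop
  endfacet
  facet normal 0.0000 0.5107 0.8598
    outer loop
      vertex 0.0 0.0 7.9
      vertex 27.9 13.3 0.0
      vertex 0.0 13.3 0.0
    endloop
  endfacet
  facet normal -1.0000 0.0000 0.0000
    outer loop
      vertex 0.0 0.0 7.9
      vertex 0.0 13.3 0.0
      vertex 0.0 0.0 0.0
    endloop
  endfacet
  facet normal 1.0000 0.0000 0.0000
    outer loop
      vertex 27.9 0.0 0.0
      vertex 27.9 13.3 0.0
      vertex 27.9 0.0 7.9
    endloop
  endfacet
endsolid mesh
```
; perimeter-only toolpath
G21 ; units = mm
G90 ; absolute positioning
G28 ; home
; layer 1
G0 Z2.0
G0 X0.0 Y0.0
G1 X27.9 Y0.0
G1 X27.9 Y10.0
G1 X0.0 Y10.0
G1 X0.0 Y0.0
; layer 2
G0 Z4.0
G0 X0.0 Y0.0
G1 X27.9 Y0.0
G1 X27.9 Y6.7
G1 X0.0 Y6.7
G1 X0.0 Y0.0
; layer 3
G0 Z5.9
G0 X0.0 Y0.0
G1 X27.9 Y0.0
G1 X27.9 Y3.3
G1 X0.0 Y3.3
G1 X0.0 Y0.0
M2 ; end

The solid is a wedge (ramp): 27.9 × 13.3 mm base, rising to 7.9 mm along the y=0 edge and sloping linearly to z=0 at y=13.3. Slicing at Δz = 2.0 mm — 4 equal slices spanning the solid's height, so layer i sits at z = i·h/4 — gives 3 non-empty perimeters. Each is a 4-segment closed polygon; G0 lifts to the layer z and rapids to the start vertex, then G1 traces the edges. The cross-section shrinks linearly with z (the slice at the apex is degenerate and omitted).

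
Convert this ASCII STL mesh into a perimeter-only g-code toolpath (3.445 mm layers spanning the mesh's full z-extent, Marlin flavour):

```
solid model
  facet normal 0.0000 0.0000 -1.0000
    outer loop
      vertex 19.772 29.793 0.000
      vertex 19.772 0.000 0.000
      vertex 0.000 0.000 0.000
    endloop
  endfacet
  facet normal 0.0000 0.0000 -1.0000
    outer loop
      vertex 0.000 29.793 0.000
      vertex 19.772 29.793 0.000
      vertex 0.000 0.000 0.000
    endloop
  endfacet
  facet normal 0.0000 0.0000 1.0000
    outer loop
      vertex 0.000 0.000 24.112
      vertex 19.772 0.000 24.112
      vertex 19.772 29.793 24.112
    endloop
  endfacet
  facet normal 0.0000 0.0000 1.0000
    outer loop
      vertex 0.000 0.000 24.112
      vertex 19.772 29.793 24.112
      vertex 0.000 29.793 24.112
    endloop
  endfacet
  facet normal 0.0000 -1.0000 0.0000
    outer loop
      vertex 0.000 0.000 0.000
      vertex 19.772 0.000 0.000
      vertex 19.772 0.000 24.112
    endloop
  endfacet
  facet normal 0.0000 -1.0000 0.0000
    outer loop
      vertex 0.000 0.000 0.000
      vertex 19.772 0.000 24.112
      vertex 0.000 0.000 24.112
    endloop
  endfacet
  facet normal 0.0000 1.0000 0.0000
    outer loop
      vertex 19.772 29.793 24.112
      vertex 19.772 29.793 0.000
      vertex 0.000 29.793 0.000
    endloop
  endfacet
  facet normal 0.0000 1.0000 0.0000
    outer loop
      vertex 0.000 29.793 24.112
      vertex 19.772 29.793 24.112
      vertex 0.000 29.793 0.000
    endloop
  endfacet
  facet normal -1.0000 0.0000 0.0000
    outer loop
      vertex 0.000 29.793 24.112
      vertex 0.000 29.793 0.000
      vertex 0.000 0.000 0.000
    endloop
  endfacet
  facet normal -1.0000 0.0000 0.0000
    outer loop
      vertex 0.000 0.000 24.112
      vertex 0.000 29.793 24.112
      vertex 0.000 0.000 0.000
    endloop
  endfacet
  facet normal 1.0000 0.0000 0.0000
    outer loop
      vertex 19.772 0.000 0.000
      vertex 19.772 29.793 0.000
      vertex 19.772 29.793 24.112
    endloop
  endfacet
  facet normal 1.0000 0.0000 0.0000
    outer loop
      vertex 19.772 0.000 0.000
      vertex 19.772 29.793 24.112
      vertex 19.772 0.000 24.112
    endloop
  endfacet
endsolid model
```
; perimeter-only toolpath
G21 ; units = mm
G90 ; absolute positioning
G28 ; home
; layer 1
G0 Z3.445
G0 X0.000 Y0.000
G1 X19.772 Y0.000
G1 X19.772 Y29.793
G1 X0.000 Y29.793
G1 X0.000 Y0.000
; layer 2
G0 Z6.889
G0 X0.000 Y0.000
G1 X19.772 Y0.000
G1 X19.772 Y29.793
G1 X0.000 Y29.793
G1 X0.000 Y0.000
; layer 3
G0 Z10.334
G0 X0.000 Y0.000
G1 X19.772 Y0.000
G1 X19.772 Y29.793
G1 X0.000 Y29.793
G1 X0.000 Y0.000
; layer 4
G0 Z13.778
G0 X0.000 Y0.000
G1 X19.772 Y0.000
G1 X19.772 Y29.793
G1 X0.000 Y29.793
G1 X0.000 Y0.000
; layer 5
G0 Z17.223
G0 X0.000 Y0.000
G1 X19.772 Y0.000
G1 X19.772 Y29.793
G1 X0.000 Y29.793
G1 X0.000 Y0.000
; layer 6
G0 Z20.667
G0 X0.000 Y0.000
G1 X19.772 Y0.000
G1 X19.772 Y29.793
G1 X0.000 Y29.793
G1 X0.000 Y0.000
; layer 7
G0 Z24.112
G0 X0.000 Y0.000
G1 X19.772 Y0.000
G1 X19.772 Y29.793
G1 X0.000 Y29.793
G1 X0.000 Y0.000
M2 ; end

The solid is a rectangular box, roughly 19.8 × 29.8 mm footprint and 24.1 mm tall. Slicing at Δz = 3.445 mm — 7 equal slices spanning the solid's height, so layer i sits at z = i·h/7 — gives 7 non-empty perimeters. Each is a 4-segment closed polygon; G0 lifts to the layer z and rapids to the start vertex, then G1 traces the edges.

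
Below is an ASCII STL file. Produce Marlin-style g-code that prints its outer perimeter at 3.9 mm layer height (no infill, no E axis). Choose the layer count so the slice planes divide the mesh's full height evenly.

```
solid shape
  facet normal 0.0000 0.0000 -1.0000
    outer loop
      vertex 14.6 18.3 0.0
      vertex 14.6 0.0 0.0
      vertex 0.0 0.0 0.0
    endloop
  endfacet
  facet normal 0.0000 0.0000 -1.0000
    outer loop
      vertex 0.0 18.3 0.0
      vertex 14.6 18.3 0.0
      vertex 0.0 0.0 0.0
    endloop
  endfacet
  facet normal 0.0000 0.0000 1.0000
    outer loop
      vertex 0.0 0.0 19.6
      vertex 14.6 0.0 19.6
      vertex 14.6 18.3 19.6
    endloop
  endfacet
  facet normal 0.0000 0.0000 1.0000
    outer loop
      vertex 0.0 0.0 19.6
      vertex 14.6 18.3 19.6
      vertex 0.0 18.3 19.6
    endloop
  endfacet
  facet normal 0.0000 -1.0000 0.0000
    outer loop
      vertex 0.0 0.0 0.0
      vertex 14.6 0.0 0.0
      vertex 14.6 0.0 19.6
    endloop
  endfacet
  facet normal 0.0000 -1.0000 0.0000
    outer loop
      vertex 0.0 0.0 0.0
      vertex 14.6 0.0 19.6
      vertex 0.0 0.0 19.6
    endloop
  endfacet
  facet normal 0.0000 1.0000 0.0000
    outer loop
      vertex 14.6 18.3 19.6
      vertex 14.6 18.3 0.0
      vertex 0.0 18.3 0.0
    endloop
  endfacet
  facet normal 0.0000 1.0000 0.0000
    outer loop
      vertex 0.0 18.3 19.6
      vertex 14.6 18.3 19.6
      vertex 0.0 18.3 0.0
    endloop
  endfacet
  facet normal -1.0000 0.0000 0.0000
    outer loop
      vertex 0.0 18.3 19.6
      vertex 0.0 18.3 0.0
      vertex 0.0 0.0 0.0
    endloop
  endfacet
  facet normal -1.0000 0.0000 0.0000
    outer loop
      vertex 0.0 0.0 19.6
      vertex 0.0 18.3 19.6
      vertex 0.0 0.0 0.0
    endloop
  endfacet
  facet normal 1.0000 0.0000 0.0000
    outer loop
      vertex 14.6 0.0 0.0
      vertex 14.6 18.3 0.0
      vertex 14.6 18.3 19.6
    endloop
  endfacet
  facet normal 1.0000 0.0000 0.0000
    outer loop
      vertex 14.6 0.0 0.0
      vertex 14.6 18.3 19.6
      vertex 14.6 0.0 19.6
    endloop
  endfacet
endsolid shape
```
; perimeter-only toolpath
G21 ; units = mm
G90 ; absolute positioning
G28 ; home
; layer 1
G0 Z3.9
G0 X0.0 Y0.0
G1 X14.6 Y0.0
G1 X14.6 Y18.3
G1 X0.0 Y18.3
G1 X0.0 Y0.0
; layer 2
G0 Z7.8
G0 X0.0 Y0.0
G1 X14.6 Y0.0
G1 X14.6 Y18.3
G1 X0.0 Y18.3
G1 X0.0 Y0.0
; layer 3
G0 Z11.8
G0 X0.0 Y0.0
G1 X14.6 Y0.0
G1 X14.6 Y18.3
G1 X0.0 Y18.3
G1 X0.0 Y0.0
; layer 4
G0 Z15.7
G0 X0.0 Y0.0
G1 X14.6 Y0.0
G1 X14.6 Y18.3
G1 X0.0 Y18.3
G1 X0.0 Y0.0
; layer 5
G0 Z19.6
G0 X0.0 Y0.0
G1 X14.6 Y0.0
G1 X14.6 Y18.3
G1 X0.0 Y18.3
G1 X0.0 Y0.0
M2 ; end

The solid is a rectangular box, roughly 14.6 × 18.3 mm footprint and 19.6 mm tall. Slicing at Δz = 3.9 mm — 5 equal slices spanning the solid's height, so layer i sits at z = i·h/5 — gives 5 non-empty perimeters. Each is a 4-segment closed polygon; G0 lifts to the layer z and rapids to the start vertex, then G1 traces the edges.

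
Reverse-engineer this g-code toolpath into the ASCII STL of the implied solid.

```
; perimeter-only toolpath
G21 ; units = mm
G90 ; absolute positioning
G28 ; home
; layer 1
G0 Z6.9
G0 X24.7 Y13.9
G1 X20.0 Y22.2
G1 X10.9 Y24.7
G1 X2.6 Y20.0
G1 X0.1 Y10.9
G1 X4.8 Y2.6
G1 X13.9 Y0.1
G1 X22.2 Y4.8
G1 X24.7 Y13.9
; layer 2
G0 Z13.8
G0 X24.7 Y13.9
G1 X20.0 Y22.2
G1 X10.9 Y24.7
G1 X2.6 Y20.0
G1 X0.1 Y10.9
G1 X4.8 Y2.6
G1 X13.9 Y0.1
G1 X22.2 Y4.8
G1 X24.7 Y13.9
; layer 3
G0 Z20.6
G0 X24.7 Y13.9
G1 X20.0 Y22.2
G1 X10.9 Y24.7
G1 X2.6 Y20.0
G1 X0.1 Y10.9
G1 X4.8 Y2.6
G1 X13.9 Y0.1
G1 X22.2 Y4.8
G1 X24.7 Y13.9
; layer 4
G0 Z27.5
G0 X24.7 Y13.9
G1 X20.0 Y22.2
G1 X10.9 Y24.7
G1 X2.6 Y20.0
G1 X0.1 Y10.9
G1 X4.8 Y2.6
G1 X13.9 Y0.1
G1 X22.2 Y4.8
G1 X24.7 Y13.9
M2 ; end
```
solid part
  facet normal 0.0000 0.0000 -1.0000
    outer loop
      vertex 10.9 24.7 0.0
      vertex 20.0 22.2 0.0
      vertex 24.7 13.9 0.0
    endloop
  endfacet
  facet normal 0.0000 0.0000 -1.0000
    outer loop
      vertex 2.6 20.0 0.0
      vertex 10.9 24.7 0.0
      vertex 24.7 13.9 0.0
    endloop
  endfacet
  facet normal 0.0000 0.0000 -1.0000
    outer loop
      vertex 0.1 10.9 0.0
      vertex 2.6 20.0 0.0
      vertex 24.7 13.9 0.0
    endloop
  endfacet
  facet normal 0.0000 0.0000 -1.0000
    outer loop
      vertex 4.8 2.6 0.0
      vertex 0.1 10.9 0.0
      vertex 24.7 13.9 0.0
    endloop
  endfacet
  facet normal 0.0000 0.0000 -1.0000
    outer loop
      vertex 13.9 0.1 0.0
      vertex 4.8 2.6 0.0
      vertex 24.7 13.9 0.0
    endloop
  endfacet
  facet normal 0.0000 0.0000 -1.0000
    outer loop
      vertex 22.2 4.8 0.0
      vertex 13.9 0.1 0.0
      vertex 24.7 13.9 0.0
    endloop
  endfacet
  facet normal 0.0000 0.0000 1.0000
    outer loop
      vertex 24.7 13.9 27.5
      vertex 20.0 22.2 27.5
      vertex 10.9 24.7 27.5
    endloop
  endfacet
  facet normal 0.0000 0.0000 1.0000
    outer loop
      vertex 24.7 13.9 27.5
      vertex 10.9 24.7 27.5
      vertex 2.6 20.0 27.5
    endloop
  endfacet
  facet normal 0.0000 0.0000 1.0000
    outer loop
      vertex 24.7 13.9 27.5
      vertex 2.6 20.0 27.5
      vertex 0.1 10.9 27.5
    endloop
  endfacet
  facet normal 0.0000 0.0000 1.0000
    outer loop
      vertex 24.7 13.9 27.5
      vertex 0.1 10.9 27.5
      vertex 4.8 2.6 27.5
    endloop
  endfacet
  facet normal 0.0000 0.0000 1.0000
    outer loop
      vertex 24.7 13.9 27.5
      vertex 4.8 2.6 27.5
      vertex 13.9 0.1 27.5
    endloop
  endfacet
  facet normal 0.0000 0.0000 1.0000
    outer loop
      vertex 24.7 13.9 27.5
      vertex 13.9 0.1 27.5
      vertex 22.2 4.8 27.5
    endloop
  endfacet
  facet normal 0.8702 0.4927 0.0000
    outer loop
      vertex 24.7 13.9 0.0
      vertex 20.0 22.2 0.0
      vertex 20.0 22.2 27.5
    endloop
  endfacet
  facet normal 0.8702 0.4927 0.0000
    outer loop
      vertex 24.7 13.9 0.0
      vertex 20.0 22.2 27.5
      vertex 24.7 13.9 27.5
    endloop
  endfacet
  facet normal 0.2649 0.9643 0.0000
    outer loop
      vertex 20.0 22.2 0.0
      vertex 10.9 24.7 0.0
      vertex 10.9 24.7 27.5
    endloop
  endfacet
  facet normal 0.2649 0.9643 0.0000
    outer loop
      vertex 20.0 22.2 0.0
      vertex 10.9 24.7 27.5
      vertex 20.0 22.2 27.5
    endloop
  endfacet
  facet normal -0.4927 0.8702 0.0000
    outer loop
      vertex 10.9 24.7 0.0
      vertex 2.6 20.0 0.0
      vertex 2.6 20.0 27.5
    endloop
  endfacet
  facet normal -0.4927 0.8702 0.0000
    outer loop
      vertex 10.9 24.7 0.0
      vertex 2.6 20.0 27.5
      vertex 10.9 24.7 27.5
    endloop
  endfacet
  facet normal -0.9643 0.2649 0.0000
    outer loop
      vertex 2.6 20.0 0.0
      vertex 0.1 10.9 0.0
      vertex 0.1 10.9 27.5
    endloop
  endfacet
  facet normal -0.9643 0.2649 0.0000
    outer loop
      vertex 2.6 20.0 0.0
      vertex 0.1 10.9 27.5
      vertex 2.6 20.0 27.5
    endloop
  endfacet
  facet normal -0.8702 -0.4927 0.0000
    outer loop
      vertex 0.1 10.9 0.0
      vertex 4.8 2.6 0.0
      vertex 4.8 2.6 27.5
    endloop
  endfacet
  facet normal -0.8702 -0.4927 0.0000
    outer loop
      vertex 0.1 10.9 0.0
      vertex 4.8 2.6 27.5
      vertex 0.1 10.9 27.5
    endloop
  endfacet
  facet normal -0.2649 -0.9643 0.0000
    outer loop
      vertex 4.8 2.6 0.0
      vertex 13.9 0.1 0.0
      vertex 13.9 0.1 27.5
    endloop
  endfacet
  facet normal -0.2649 -0.9643 0.0000
    outer loop
      vertex 4.8 2.6 0.0
      vertex 13.9 0.1 27.5
      vertex 4.8 2.6 27.5
    endloop
  endfacet
  facet normal 0.4927 -0.8702 0.0000
    outer loop
      vertex 13.9 0.1 0.0
      vertex 22.2 4.8 0.0
      vertex 22.2 4.8 27.5
    endloop
  endfacet
  facet normal 0.4927 -0.8702 0.0000
    outer loop
      vertex 13.9 0.1 0.0
      vertex 22.2 4.8 27.5
      vertex 13.9 0.1 27.5
    endloop
  endfacet
  facet normal 0.9643 -0.2649 0.0000
    outer loop
      vertex 22.2 4.8 0.0
      vertex 24.7 13.9 0.0
      vertex 24.7 13.9 27.5
    endloop
  endfacet
  facet normal 0.9643 -0.2649 0.0000
    outer loop
      vertex 22.2 4.8 0.0
      vertex 24.7 13.9 27.5
      vertex 22.2 4.8 27.5
    endloop
  endfacet
endsolid part

The G0 Z moves step by Δz≈6.9 mm. Every layer's G1 loop is the same polygon, so the solid is a straight extrusion of it from z=0 to z≈27.5. Closing with flat bottom and top caps and triangulating gives 28 facets — a regular 8-sided prism (a cylinder approximated with 8 flat sides), circumscribed radius ≈ 12.4 mm, height ≈ 27.5 mm.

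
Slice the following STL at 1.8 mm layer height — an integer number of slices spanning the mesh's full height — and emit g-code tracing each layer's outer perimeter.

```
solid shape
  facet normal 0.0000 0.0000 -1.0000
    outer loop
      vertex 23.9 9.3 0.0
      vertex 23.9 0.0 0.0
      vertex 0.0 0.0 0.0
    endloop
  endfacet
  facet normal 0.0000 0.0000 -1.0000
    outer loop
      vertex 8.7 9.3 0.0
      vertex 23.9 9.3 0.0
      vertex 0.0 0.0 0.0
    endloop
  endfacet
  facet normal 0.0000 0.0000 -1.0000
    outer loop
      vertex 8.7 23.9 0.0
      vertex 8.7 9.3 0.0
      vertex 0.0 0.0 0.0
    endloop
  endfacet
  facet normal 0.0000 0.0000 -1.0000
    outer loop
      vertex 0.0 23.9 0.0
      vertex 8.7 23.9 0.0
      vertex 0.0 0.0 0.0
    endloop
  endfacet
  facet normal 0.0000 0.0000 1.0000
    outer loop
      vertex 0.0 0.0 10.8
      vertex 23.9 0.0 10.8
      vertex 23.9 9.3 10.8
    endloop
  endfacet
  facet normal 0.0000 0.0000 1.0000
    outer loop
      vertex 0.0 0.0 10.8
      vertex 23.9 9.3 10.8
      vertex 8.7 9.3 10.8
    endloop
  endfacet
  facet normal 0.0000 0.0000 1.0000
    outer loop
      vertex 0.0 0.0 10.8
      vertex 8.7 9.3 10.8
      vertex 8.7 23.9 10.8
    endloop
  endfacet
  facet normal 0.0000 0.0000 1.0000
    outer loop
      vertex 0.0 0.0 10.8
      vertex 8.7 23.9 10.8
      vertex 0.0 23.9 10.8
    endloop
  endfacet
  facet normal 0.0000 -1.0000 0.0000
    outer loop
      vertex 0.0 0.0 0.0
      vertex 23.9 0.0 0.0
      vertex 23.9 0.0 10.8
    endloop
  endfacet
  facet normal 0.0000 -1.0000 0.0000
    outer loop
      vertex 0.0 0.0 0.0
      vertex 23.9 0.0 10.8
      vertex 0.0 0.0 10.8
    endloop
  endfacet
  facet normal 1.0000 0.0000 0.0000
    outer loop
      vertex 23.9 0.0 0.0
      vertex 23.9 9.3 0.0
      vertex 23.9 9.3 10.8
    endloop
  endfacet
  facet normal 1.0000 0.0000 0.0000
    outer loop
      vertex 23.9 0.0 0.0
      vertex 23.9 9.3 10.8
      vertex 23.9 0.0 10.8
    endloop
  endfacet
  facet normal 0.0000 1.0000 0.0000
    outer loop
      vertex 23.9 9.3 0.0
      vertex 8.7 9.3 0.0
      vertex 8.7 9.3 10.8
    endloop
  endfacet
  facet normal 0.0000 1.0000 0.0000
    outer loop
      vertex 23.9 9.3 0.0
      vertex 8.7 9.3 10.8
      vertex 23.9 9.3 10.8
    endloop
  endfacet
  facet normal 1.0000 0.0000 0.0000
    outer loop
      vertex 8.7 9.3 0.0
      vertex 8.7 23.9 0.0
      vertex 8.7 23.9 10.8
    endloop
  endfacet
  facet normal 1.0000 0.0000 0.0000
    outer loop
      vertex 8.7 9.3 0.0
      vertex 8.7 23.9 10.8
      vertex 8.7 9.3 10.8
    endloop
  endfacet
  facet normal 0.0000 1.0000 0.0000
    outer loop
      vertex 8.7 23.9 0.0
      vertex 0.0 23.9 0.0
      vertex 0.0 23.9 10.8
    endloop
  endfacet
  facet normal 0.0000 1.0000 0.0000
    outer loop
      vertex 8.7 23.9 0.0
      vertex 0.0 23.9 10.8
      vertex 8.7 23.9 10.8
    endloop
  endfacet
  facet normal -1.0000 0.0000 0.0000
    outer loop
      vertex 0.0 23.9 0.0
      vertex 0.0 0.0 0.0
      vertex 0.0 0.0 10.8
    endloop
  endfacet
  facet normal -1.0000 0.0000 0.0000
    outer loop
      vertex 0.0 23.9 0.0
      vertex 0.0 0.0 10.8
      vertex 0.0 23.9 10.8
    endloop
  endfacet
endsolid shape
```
; perimeter-only toolpath
G21 ; units = mm
G90 ; absolute positioning
G28 ; home
; layer 1
G0 Z1.8
G0 X0.0 Y0.0
G1 X23.9 Y0.0
G1 X23.9 Y9.3
G1 X8.7 Y9.3
G1 X8.7 Y23.9
G1 X0.0 Y23.9
G1 X0.0 Y0.0
; layer 2
G0 Z3.6
G0 X0.0 Y0.0
G1 X23.9 Y0.0
G1 X23.9 Y9.3
G1 X8.7 Y9.3
G1 X8.7 Y23.9
G1 X0.0 Y23.9
G1 X0.0 Y0.0
; layer 3
G0 Z5.4
G0 X0.0 Y0.0
G1 X23.9 Y0.0
G1 X23.9 Y9.3
G1 X8.7 Y9.3
G1 X8.7 Y23.9
G1 X0.0 Y23.9
G1 X0.0 Y0.0
; layer 4
G0 Z7.2
G0 X0.0 Y0.0
G1 X23.9 Y0.0
G1 X23.9 Y9.3
G1 X8.7 Y9.3
G1 X8.7 Y23.9
G1 X0.0 Y23.9
G1 X0.0 Y0.0
; layer 5
G0 Z9.0
G0 X0.0 Y0.0
G1 X23.9 Y0.0
G1 X23.9 Y9.3
G1 X8.7 Y9.3
G1 X8.7 Y23.9
G1 X0.0 Y23.9
G1 X0.0 Y0.0
; layer 6
G0 Z10.8
G0 X0.0 Y0.0
G1 X23.9 Y0.0
G1 X23.9 Y9.3
G1 X8.7 Y9.3
G1 X8.7 Y23.9
G1 X0.0 Y23.9
G1 X0.0 Y0.0
M2 ; end

The solid is an L-shaped prism: outer 23.9 × 23.9 mm, arm thicknesses ≈ 9.3 mm (horizontal) and 8.7 mm (vertical), extruded 10.8 mm in z. Slicing at Δz = 1.8 mm — 6 equal slices spanning the solid's height, so layer i sits at z = i·h/6 — gives 6 non-empty perimeters. Each is a 6-segment closed polygon; G0 lifts to the layer z and rapids to the start vertex, then G1 traces the edges.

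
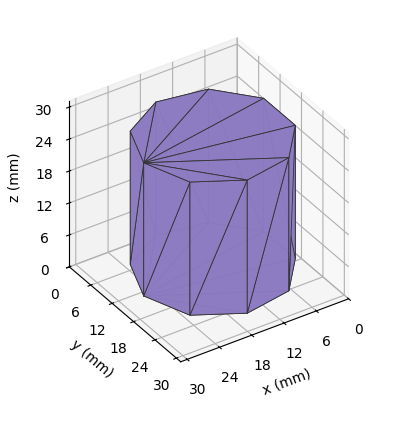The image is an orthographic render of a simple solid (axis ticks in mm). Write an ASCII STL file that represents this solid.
Reading the render: the shape is a regular 9-sided prism (a cylinder approximated with 9 flat sides), circumscribed radius ≈ 13 mm, height ≈ 25 mm (dimensions read to the nearest mm from the axis ticks). For the STL, each face is triangulated and given an outward normal.

solid part
  facet normal 0.0000 0.0000 -1.0000
    outer loop
      vertex 15.257 25.803 0.000
      vertex 22.959 21.356 0.000
      vertex 26.000 13.000 0.000
    endloop
  endfacet
  facet normal 0.0000 0.0000 -1.0000
    outer loop
      vertex 6.500 24.258 0.000
      vertex 15.257 25.803 0.000
      vertex 26.000 13.000 0.000
    endloop
  endfacet
  facet normal 0.0000 0.0000 -1.0000
    outer loop
      vertex 0.784 17.446 0.000
      vertex 6.500 24.258 0.000
      vertex 26.000 13.000 0.000
    endloop
  endfacet
  facet normal 0.0000 0.0000 -1.0000
    outer loop
      vertex 0.784 8.554 0.000
      vertex 0.784 17.446 0.000
      vertex 26.000 13.000 0.000
    endloop
  endfacet
  facet normal 0.0000 0.0000 -1.0000
    outer loop
      vertex 6.500 1.742 0.000
      vertex 0.784 8.554 0.000
      vertex 26.000 13.000 0.000
    endloop
  endfacet
  facet normal 0.0000 0.0000 -1.0000
    outer loop
      vertex 15.257 0.197 0.000
      vertex 6.500 1.742 0.000
      vertex 26.000 13.000 0.000
    endloop
  endfacet
  facet normal 0.0000 0.0000 -1.0000
    outer loop
      vertex 22.959 4.644 0.000
      vertex 15.257 0.197 0.000
      vertex 26.000 13.000 0.000
    endloop
  endfacet
  facet normal 0.0000 0.0000 1.0000
    outer loop
      vertex 26.000 13.000 25.000
      vertex 22.959 21.356 25.000
      vertex 15.257 25.803 25.000
    endloop
  endfacet
  facet normal 0.0000 0.0000 1.0000
    outer loop
      vertex 26.000 13.000 25.000
      vertex 15.257 25.803 25.000
      vertex 6.500 24.258 25.000
    endloop
  endfacet
  facet normal 0.0000 0.0000 1.0000
    outer loop
      vertex 26.000 13.000 25.000
      vertex 6.500 24.258 25.000
      vertex 0.784 17.446 25.000
    endloop
  endfacet
  facet normal 0.0000 0.0000 1.0000
    outer loop
      vertex 26.000 13.000 25.000
      vertex 0.784 17.446 25.000
      vertex 0.784 8.554 25.000
    endloop
  endfacet
  facet normal 0.0000 0.0000 1.0000
    outer loop
      vertex 26.000 13.000 25.000
      vertex 0.784 8.554 25.000
      vertex 6.500 1.742 25.000
    endloop
  endfacet
  facet normal 0.0000 0.0000 1.0000
    outer loop
      vertex 26.000 13.000 25.000
      vertex 6.500 1.742 25.000
      vertex 15.257 0.197 25.000
    endloop
  endfacet
  facet normal 0.0000 0.0000 1.0000
    outer loop
      vertex 26.000 13.000 25.000
      vertex 15.257 0.197 25.000
      vertex 22.959 4.644 25.000
    endloop
  endfacet
  facet normal 0.9397 0.3420 0.0000
    outer loop
      vertex 26.000 13.000 0.000
      vertex 22.959 21.356 0.000
      vertex 22.959 21.356 25.000
    endloop
  endfacet
  facet normal 0.9397 0.3420 0.0000
    outer loop
      vertex 26.000 13.000 0.000
      vertex 22.959 21.356 25.000
      vertex 26.000 13.000 25.000
    endloop
  endfacet
  facet normal 0.5000 0.8660 0.0000
    outer loop
      vertex 22.959 21.356 0.000
      vertex 15.257 25.803 0.000
      vertex 15.257 25.803 25.000
    endloop
  endfacet
  facet normal 0.5000 0.8660 0.0000
    outer loop
      vertex 22.959 21.356 0.000
      vertex 15.257 25.803 25.000
      vertex 22.959 21.356 25.000
    endloop
  endfacet
  facet normal -0.1737 0.9848 0.0000
    outer loop
      vertex 15.257 25.803 0.000
      vertex 6.500 24.258 0.000
      vertex 6.500 24.258 25.000
    endloop
  endfacet
  facet normal -0.1737 0.9848 0.0000
    outer loop
      vertex 15.257 25.803 0.000
      vertex 6.500 24.258 25.000
      vertex 15.257 25.803 25.000
    endloop
  endfacet
  facet normal -0.7660 0.6428 0.0000
    outer loop
      vertex 6.500 24.258 0.000
      vertex 0.784 17.446 0.000
      vertex 0.784 17.446 25.000
    endloop
  endfacet
  facet normal -0.7660 0.6428 0.0000
    outer loop
      vertex 6.500 24.258 0.000
      vertex 0.784 17.446 25.000
      vertex 6.500 24.258 25.000
    endloop
  endfacet
  facet normal -1.0000 0.0000 0.0000
    outer loop
      vertex 0.784 17.446 0.000
      vertex 0.784 8.554 0.000
      vertex 0.784 8.554 25.000
    endloop
  endfacet
  facet normal -1.0000 0.0000 0.0000
    outer loop
      vertex 0.784 17.446 0.000
      vertex 0.784 8.554 25.000
      vertex 0.784 17.446 25.000
    endloop
  endfacet
  facet normal -0.7660 -0.6428 0.0000
    outer loop
      vertex 0.784 8.554 0.000
      vertex 6.500 1.742 0.000
      vertex 6.500 1.742 25.000
    endloop
  endfacet
  facet normal -0.7660 -0.6428 0.0000
    outer loop
      vertex 0.784 8.554 0.000
      vertex 6.500 1.742 25.000
      vertex 0.784 8.554 25.000
    endloop
  endfacet
  facet normal -0.1737 -0.9848 0.0000
    outer loop
      vertex 6.500 1.742 0.000
      vertex 15.257 0.197 0.000
      vertex 15.257 0.197 25.000
    endloop
  endfacet
  facet normal -0.1737 -0.9848 0.0000
    outer loop
      vertex 6.500 1.742 0.000
      vertex 15.257 0.197 25.000
      vertex 6.500 1.742 25.000
    endloop
  endfacet
  facet normal 0.5000 -0.8660 0.0000
    outer loop
      vertex 15.257 0.197 0.000
      vertex 22.959 4.644 0.000
      vertex 22.959 4.644 25.000
    endloop
  endfacet
  facet normal 0.5000 -0.8660 0.0000
    outer loop
      vertex 15.257 0.197 0.000
      vertex 22.959 4.644 25.000
      vertex 15.257 0.197 25.000
    endloop
  endfacet
  facet normal 0.9397 -0.3420 0.0000
    outer loop
      vertex 22.959 4.644 0.000
      vertex 26.000 13.000 0.000
      vertex 26.000 13.000 25.000
    endloop
  endfacet
  facet normal 0.9397 -0.3420 0.0000
    outer loop
      vertex 22.959 4.644 0.000
      vertex 26.000 13.000 25.000
      vertex 22.959 4.644 25.000
    endloop
  endfacet
endsolid part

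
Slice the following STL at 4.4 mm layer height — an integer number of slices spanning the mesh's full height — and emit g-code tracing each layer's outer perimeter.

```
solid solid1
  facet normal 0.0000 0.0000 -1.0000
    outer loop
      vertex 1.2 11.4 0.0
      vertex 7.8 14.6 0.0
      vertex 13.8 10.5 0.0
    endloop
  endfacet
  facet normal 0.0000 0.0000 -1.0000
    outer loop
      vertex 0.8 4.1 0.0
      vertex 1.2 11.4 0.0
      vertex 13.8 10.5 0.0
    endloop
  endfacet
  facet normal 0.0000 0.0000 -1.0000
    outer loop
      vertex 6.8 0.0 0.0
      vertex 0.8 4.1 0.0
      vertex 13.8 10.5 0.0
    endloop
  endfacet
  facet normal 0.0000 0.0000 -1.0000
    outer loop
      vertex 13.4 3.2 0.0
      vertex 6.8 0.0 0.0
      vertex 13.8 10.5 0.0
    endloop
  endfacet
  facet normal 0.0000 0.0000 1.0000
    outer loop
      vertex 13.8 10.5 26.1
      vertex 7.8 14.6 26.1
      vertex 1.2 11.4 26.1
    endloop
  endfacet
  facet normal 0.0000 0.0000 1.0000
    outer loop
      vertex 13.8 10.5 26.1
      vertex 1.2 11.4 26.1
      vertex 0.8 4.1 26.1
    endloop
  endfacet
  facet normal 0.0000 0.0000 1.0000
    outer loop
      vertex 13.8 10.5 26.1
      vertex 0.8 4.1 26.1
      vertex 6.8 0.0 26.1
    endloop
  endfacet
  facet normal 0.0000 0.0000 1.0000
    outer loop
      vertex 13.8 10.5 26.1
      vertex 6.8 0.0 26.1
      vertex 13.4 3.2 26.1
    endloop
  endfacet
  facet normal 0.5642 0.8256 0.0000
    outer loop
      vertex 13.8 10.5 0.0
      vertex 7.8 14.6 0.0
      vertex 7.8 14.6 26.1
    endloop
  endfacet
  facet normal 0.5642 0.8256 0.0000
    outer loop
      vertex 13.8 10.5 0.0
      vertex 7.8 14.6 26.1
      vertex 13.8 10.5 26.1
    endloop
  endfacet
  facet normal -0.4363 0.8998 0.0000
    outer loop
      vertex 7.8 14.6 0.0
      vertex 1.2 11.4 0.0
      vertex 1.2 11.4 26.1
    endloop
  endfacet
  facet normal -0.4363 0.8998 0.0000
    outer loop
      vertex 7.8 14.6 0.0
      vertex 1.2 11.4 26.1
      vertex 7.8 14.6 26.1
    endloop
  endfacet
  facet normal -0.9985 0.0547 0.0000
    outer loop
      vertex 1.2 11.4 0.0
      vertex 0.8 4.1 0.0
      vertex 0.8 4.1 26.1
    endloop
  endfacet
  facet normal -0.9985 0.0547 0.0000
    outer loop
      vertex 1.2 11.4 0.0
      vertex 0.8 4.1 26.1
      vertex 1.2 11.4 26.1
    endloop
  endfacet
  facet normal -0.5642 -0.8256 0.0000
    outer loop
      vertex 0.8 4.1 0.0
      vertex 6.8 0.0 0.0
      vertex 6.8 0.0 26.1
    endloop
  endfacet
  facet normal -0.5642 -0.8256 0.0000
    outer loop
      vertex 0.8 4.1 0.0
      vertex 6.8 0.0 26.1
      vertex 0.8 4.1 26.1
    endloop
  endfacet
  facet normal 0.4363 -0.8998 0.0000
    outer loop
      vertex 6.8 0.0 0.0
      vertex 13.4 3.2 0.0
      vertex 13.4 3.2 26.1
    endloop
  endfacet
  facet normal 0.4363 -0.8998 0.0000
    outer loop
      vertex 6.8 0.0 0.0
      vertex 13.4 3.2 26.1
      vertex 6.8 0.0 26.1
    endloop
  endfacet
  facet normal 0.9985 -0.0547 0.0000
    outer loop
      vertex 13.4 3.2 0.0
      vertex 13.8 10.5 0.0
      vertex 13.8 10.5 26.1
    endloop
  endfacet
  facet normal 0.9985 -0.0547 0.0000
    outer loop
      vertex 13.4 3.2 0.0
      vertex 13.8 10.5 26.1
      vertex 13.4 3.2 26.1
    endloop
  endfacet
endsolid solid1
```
; perimeter-only toolpath
G21 ; units = mm
G90 ; absolute positioning
G28 ; home
; layer 1
G0 Z4.4
G0 X13.8 Y10.5
G1 X7.8 Y14.6
G1 X1.2 Y11.4
G1 X0.8 Y4.1
G1 X6.8 Y0.0
G1 X13.4 Y3.2
G1 X13.8 Y10.5
; layer 2
G0 Z8.7
G0 X13.8 Y10.5
G1 X7.8 Y14.6
G1 X1.2 Y11.4
G1 X0.8 Y4.1
G1 X6.8 Y0.0
G1 X13.4 Y3.2
G1 X13.8 Y10.5
; layer 3
G0 Z13.1
G0 X13.8 Y10.5
G1 X7.8 Y14.6
G1 X1.2 Y11.4
G1 X0.8 Y4.1
G1 X6.8 Y0.0
G1 X13.4 Y3.2
G1 X13.8 Y10.5
; layer 4
G0 Z17.4
G0 X13.8 Y10.5
G1 X7.8 Y14.6
G1 X1.2 Y11.4
G1 X0.8 Y4.1
G1 X6.8 Y0.0
G1 X13.4 Y3.2
G1 X13.8 Y10.5
; layer 5
G0 Z21.8
G0 X13.8 Y10.5
G1 X7.8 Y14.6
G1 X1.2 Y11.4
G1 X0.8 Y4.1
G1 X6.8 Y0.0
G1 X13.4 Y3.2
G1 X13.8 Y10.5
; layer 6
G0 Z26.1
G0 X13.8 Y10.5
G1 X7.8 Y14.6
G1 X1.2 Y11.4
G1 X0.8 Y4.1
G1 X6.8 Y0.0
G1 X13.4 Y3.2
G1 X13.8 Y10.5
M2 ; end

The solid is a regular 6-sided prism (a cylinder approximated with 6 flat sides), circumscribed radius ≈ 7.3 mm, height ≈ 26.1 mm. Slicing at Δz = 4.4 mm — 6 equal slices spanning the solid's height, so layer i sits at z = i·h/6 — gives 6 non-empty perimeters. Each is a 6-segment closed polygon; G0 lifts to the layer z and rapids to the start vertex, then G1 traces the edges.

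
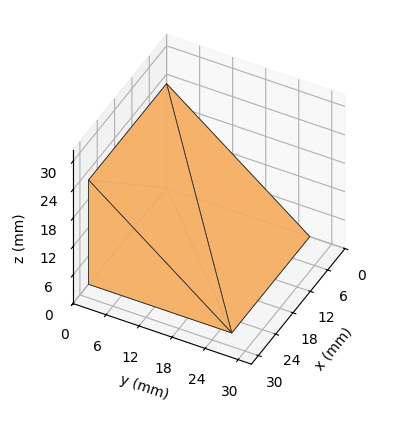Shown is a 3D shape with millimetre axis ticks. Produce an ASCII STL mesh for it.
Reading the render: the shape is a wedge (ramp): 27 × 26 mm base, rising to 22 mm along the y=0 edge and sloping linearly to z=0 at y=26 (dimensions read to the nearest mm from the axis ticks). For the STL, each face is triangulated and given an outward normal.

solid part
  facet normal 0.0000 0.0000 -1.0000
    outer loop
      vertex 27.00 26.00 0.00
      vertex 27.00 0.00 0.00
      vertex 0.00 0.00 0.00
    endloop
  endfacet
  facet normal 0.0000 0.0000 -1.0000
    outer loop
      vertex 0.00 26.00 0.00
      vertex 27.00 26.00 0.00
      vertex 0.00 0.00 0.00
    endloop
  endfacet
  facet normal 0.0000 -1.0000 0.0000
    outer loop
      vertex 0.00 0.00 0.00
      vertex 27.00 0.00 0.00
      vertex 27.00 0.00 22.00
    endloop
  endfacet
  facet normal 0.0000 -1.0000 0.0000
    outer loop
      vertex 0.00 0.00 0.00
      vertex 27.00 0.00 22.00
      vertex 0.00 0.00 22.00
    endloop
  endfacet
  facet normal 0.0000 0.6459 0.7634
    outer loop
      vertex 0.00 0.00 22.00
      vertex 27.00 0.00 22.00
      vertex 27.00 26.00 0.00
    endloop
  endfacet
  facet normal 0.0000 0.6459 0.7634
    outer loop
      vertex 0.00 0.00 22.00
      vertex 27.00 26.00 0.00
      vertex 0.00 26.00 0.00
    endloop
  endfacet
  facet normal -1.0000 0.0000 0.0000
    outer loop
      vertex 0.00 0.00 22.00
      vertex 0.00 26.00 0.00
      vertex 0.00 0.00 0.00
    endloop
  endfacet
  facet normal 1.0000 0.0000 0.0000
    outer loop
      vertex 27.00 0.00 0.00
      vertex 27.00 26.00 0.00
      vertex 27.00 0.00 22.00
    endloop
  endfacet
endsolid part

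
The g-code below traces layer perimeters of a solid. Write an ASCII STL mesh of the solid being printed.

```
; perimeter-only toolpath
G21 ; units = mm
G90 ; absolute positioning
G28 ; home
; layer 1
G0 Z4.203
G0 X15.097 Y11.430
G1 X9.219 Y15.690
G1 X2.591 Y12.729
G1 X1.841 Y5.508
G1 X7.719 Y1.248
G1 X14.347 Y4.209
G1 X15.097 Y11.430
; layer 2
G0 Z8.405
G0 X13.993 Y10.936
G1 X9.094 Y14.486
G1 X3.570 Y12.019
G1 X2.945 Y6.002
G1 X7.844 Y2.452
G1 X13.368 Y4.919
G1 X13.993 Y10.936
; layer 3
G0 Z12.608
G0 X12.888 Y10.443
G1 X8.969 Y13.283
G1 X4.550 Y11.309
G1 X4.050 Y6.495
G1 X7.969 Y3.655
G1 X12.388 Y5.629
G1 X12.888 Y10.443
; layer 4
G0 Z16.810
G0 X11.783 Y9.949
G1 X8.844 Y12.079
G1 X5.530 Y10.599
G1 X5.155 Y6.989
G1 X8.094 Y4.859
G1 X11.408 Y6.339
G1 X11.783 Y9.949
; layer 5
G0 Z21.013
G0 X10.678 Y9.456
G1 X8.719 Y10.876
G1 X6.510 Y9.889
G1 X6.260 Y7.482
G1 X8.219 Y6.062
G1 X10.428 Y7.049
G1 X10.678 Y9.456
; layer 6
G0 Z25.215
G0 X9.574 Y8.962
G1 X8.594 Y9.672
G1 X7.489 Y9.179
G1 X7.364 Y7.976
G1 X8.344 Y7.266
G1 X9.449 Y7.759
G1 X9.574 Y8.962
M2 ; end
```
solid part
  facet normal 0.0000 0.0000 -1.0000
    outer loop
      vertex 1.611 13.439 0.000
      vertex 9.344 16.893 0.000
      vertex 16.202 11.923 0.000
    endloop
  endfacet
  facet normal 0.0000 0.0000 -1.0000
    outer loop
      vertex 0.736 5.015 0.000
      vertex 1.611 13.439 0.000
      vertex 16.202 11.923 0.000
    endloop
  endfacet
  facet normal 0.0000 0.0000 -1.0000
    outer loop
      vertex 7.594 0.045 0.000
      vertex 0.736 5.015 0.000
      vertex 16.202 11.923 0.000
    endloop
  endfacet
  facet normal 0.0000 0.0000 -1.0000
    outer loop
      vertex 15.327 3.499 0.000
      vertex 7.594 0.045 0.000
      vertex 16.202 11.923 0.000
    endloop
  endfacet
  facet normal 0.5694 0.7857 0.2419
    outer loop
      vertex 16.202 11.923 0.000
      vertex 9.344 16.893 0.000
      vertex 8.469 8.469 29.418
    endloop
  endfacet
  facet normal -0.3957 0.8859 0.2419
    outer loop
      vertex 9.344 16.893 0.000
      vertex 1.611 13.439 0.000
      vertex 8.469 8.469 29.418
    endloop
  endfacet
  facet normal -0.9651 0.1002 0.2419
    outer loop
      vertex 1.611 13.439 0.000
      vertex 0.736 5.015 0.000
      vertex 8.469 8.469 29.418
    endloop
  endfacet
  facet normal -0.5694 -0.7857 0.2419
    outer loop
      vertex 0.736 5.015 0.000
      vertex 7.594 0.045 0.000
      vertex 8.469 8.469 29.418
    endloop
  endfacet
  facet normal 0.3957 -0.8859 0.2419
    outer loop
      vertex 7.594 0.045 0.000
      vertex 15.327 3.499 0.000
      vertex 8.469 8.469 29.418
    endloop
  endfacet
  facet normal 0.9651 -0.1002 0.2419
    outer loop
      vertex 15.327 3.499 0.000
      vertex 16.202 11.923 0.000
      vertex 8.469 8.469 29.418
    endloop
  endfacet
endsolid part

The G0 Z moves step by Δz≈4.203 mm. The G1 loops shrink linearly with z, so the solid tapers from its base footprint up to z≈29.4. Closing with a flat bottom cap and the tapered top and triangulating gives 10 facets — a regular 6-sided pyramid, base circumscribed radius ≈ 8.47 mm, apex at z ≈ 29.4 mm.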